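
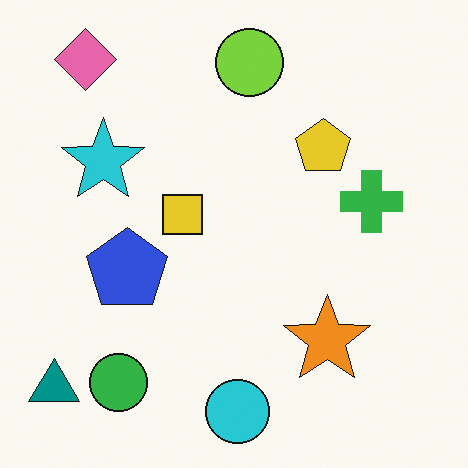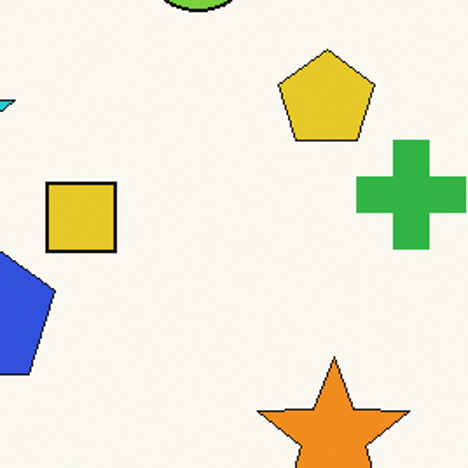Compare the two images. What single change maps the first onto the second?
This is the original image cropped to a noticeably smaller region and rescaled.

The visible shapes are larger and the field of view is narrower; shapes near the original edges may be partly or wholly outside the frame — a crop-and-rescale.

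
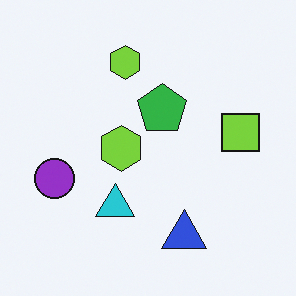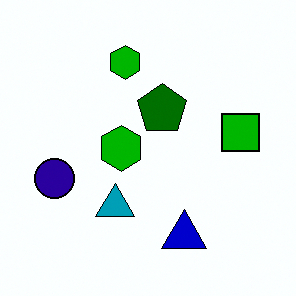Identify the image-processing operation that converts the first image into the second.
The image was given much higher contrast.

Tones are pushed away from mid-grey across the whole image — a global contrast change.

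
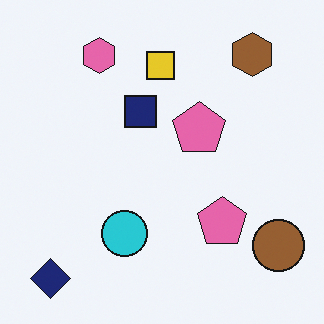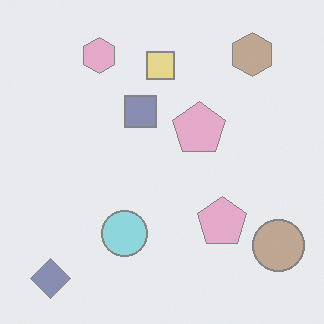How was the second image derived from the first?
Given much lower contrast.

Tones are pushed toward mid-grey across the whole image — a global contrast change.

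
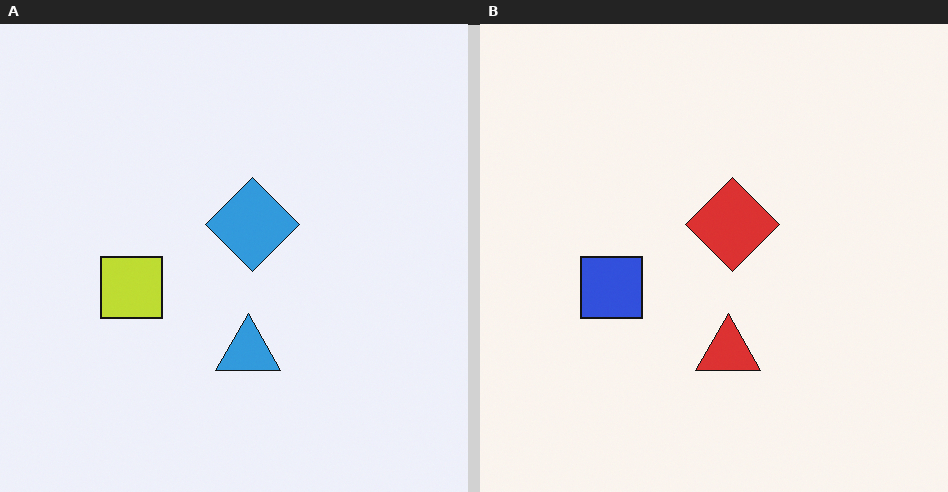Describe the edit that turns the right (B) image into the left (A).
This is the original image hue-shifted through roughly half the color wheel.

Every shape's color has rotated by the same amount around the hue wheel — a uniform hue shift.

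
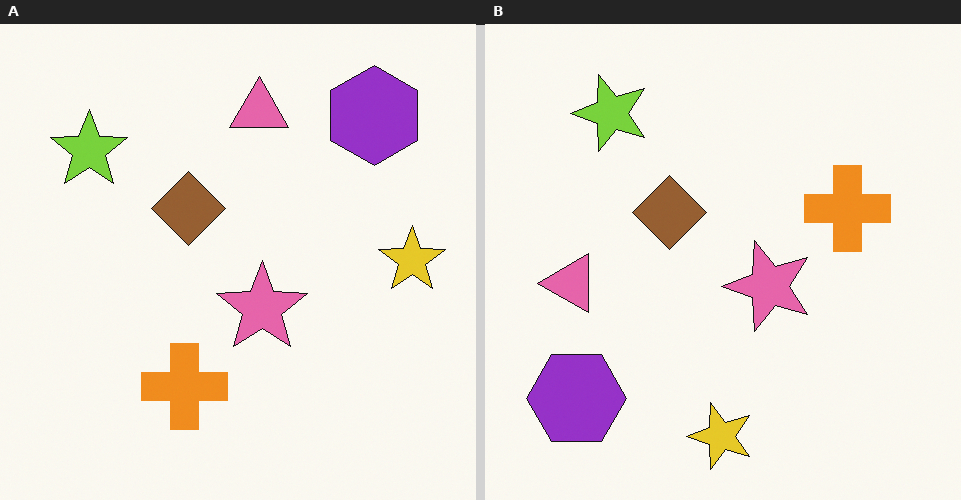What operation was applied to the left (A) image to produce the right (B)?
The right (B) image is the left (A) transposed (reflected across the top-left ↔ bottom-right diagonal).

Shapes have swapped their row and column positions — what was in the top-right is now in the bottom-left — a diagonal reflection.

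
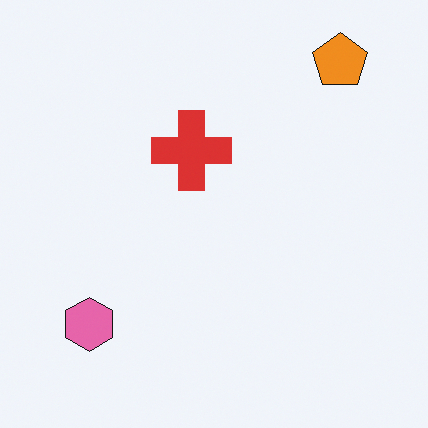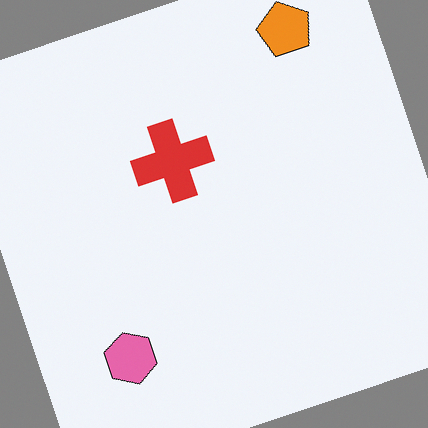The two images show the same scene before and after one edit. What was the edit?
The image was rotated counter-clockwise by a clearly visible amount.

Every shape is tilted by the same angle and the image corners show triangular fill wedges — a whole-image rotation by a non-right angle.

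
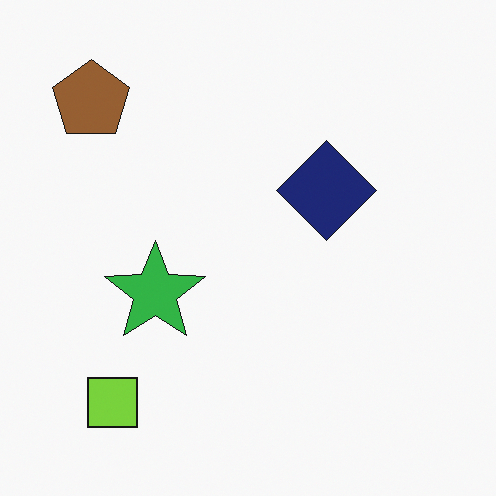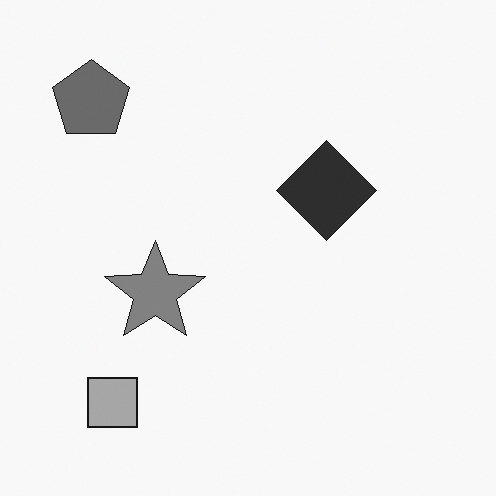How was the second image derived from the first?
The second image is the first converted to grayscale.

All color is removed — every shape is now a shade of grey.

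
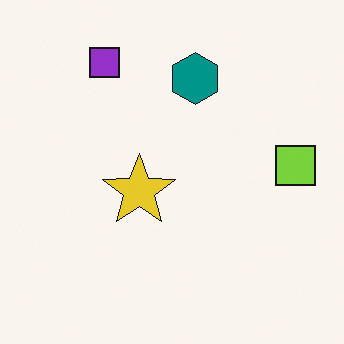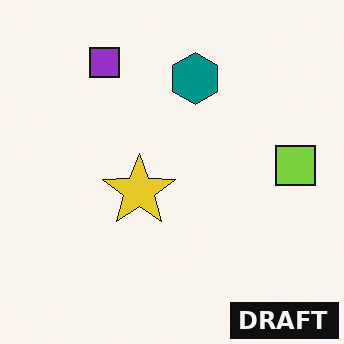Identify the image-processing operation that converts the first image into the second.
The transformation is: watermarked with the text "DRAFT" in the lower-right corner.

A dark label reading "DRAFT" appears in the lower-right corner.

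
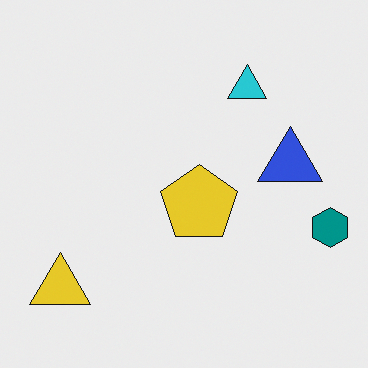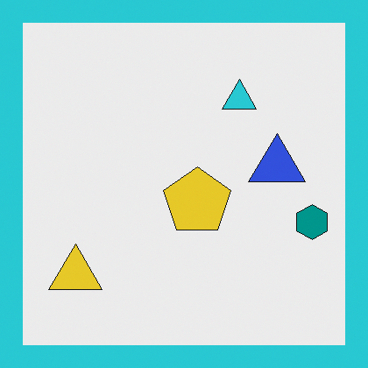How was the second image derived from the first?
This is the original image framed with a cyan border.

A solid cyan frame runs around the edge of the second image, with the content slightly shrunk inside it.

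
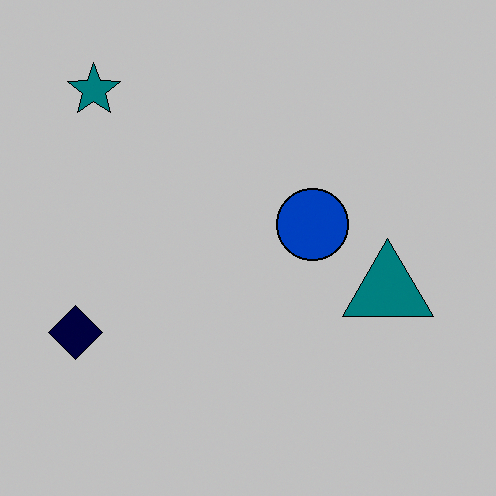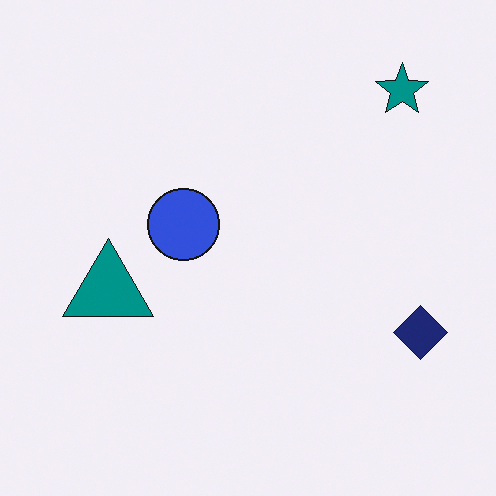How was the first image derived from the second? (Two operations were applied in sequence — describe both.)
The image was heavily posterized to just a handful of flat colors, then flipped horizontally (left ↔ right).

Each flat color has snapped to a coarser quantized level — most visibly, the near-white background has dropped to a flat grey. The navy diamond is in the bottom-right of the second image and the bottom-left of the first — shapes on opposite sides of the vertical midline have swapped in a mirror flip.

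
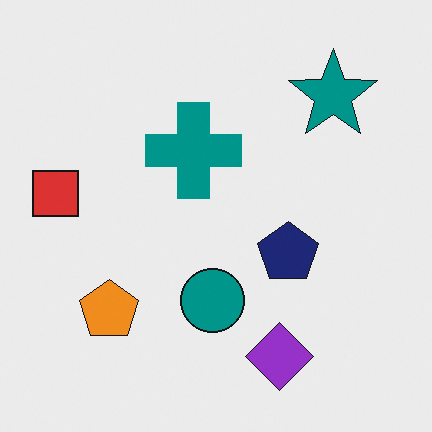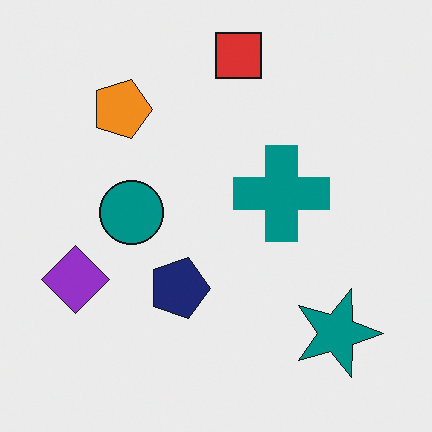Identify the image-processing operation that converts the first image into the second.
This is the original image rotated 90° clockwise.

The teal star sits in the top-right of the first image and the bottom-right of the second — consistent with a whole-image 90° clockwise rotation.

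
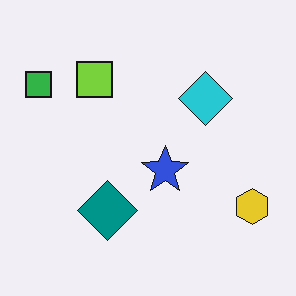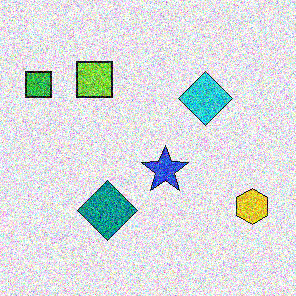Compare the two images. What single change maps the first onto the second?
This is the original image degraded with strong gaussian noise.

Random speckle covers the whole image, including the flat background.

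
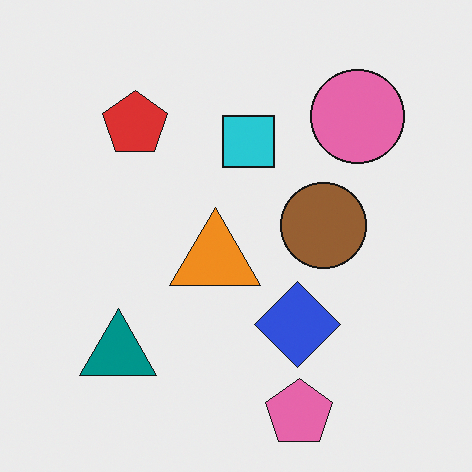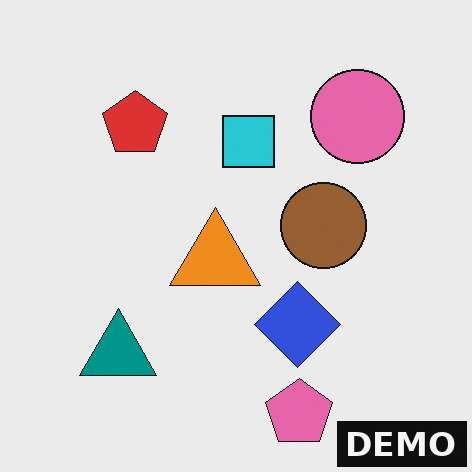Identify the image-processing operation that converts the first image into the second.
This is the original image watermarked with the text "DEMO" in the lower-right corner.

A dark label reading "DEMO" appears in the lower-right corner.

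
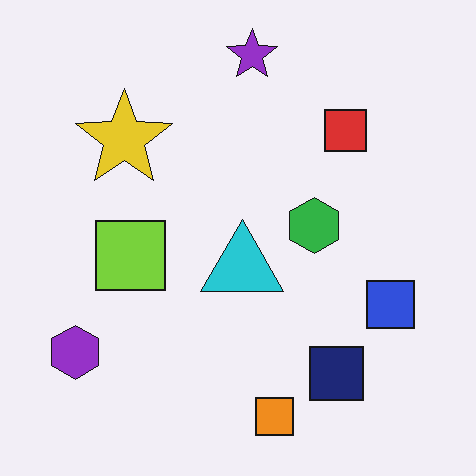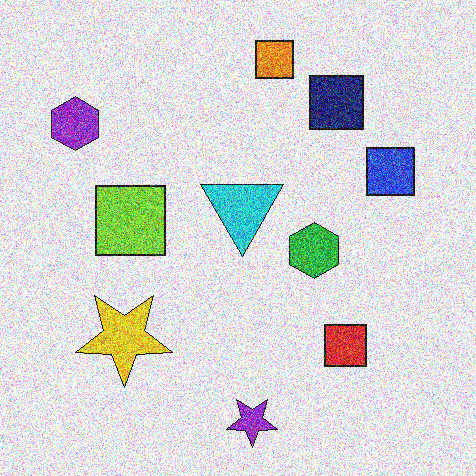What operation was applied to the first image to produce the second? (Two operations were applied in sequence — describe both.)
It was flipped vertically (top ↔ bottom), then degraded with heavy additive noise.

The purple star is in the top of the first image and the bottom of the second — shapes on opposite sides of the horizontal midline have swapped in a mirror flip. Random speckle covers the whole image, including the flat background.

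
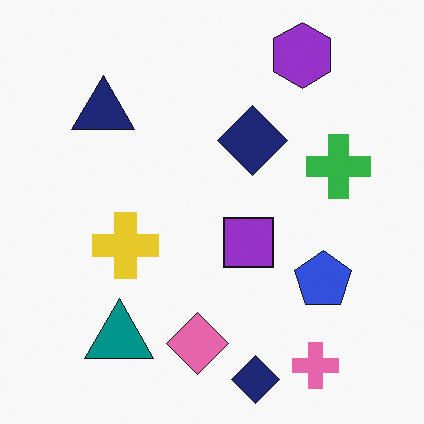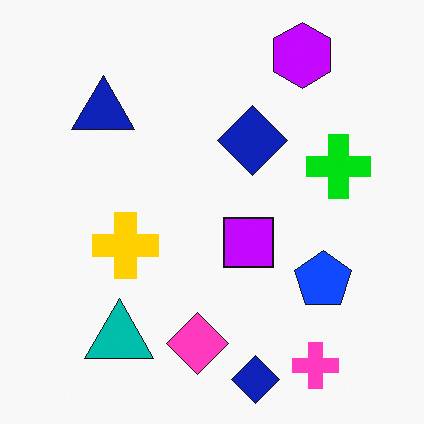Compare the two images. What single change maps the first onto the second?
This is the original image made much more vivid (saturation change).

All colors are more vivid — a global saturation change.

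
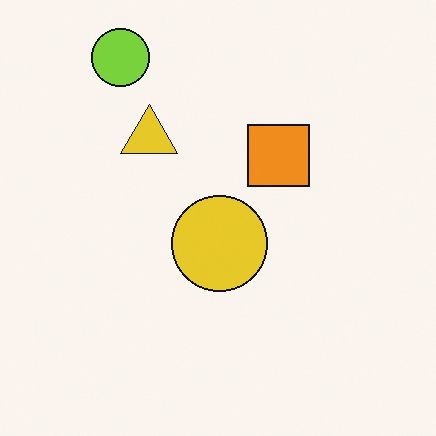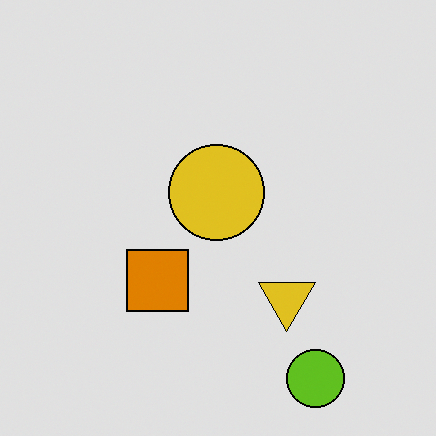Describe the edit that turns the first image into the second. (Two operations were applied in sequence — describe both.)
It was moderately posterized, then rotated 180°.

Each flat color has snapped to a coarser quantized level — most visibly, the near-white background has dropped to a flat grey. The lime circle sits in the top-left of the first image and the bottom-right of the second — consistent with a whole-image 180° rotation.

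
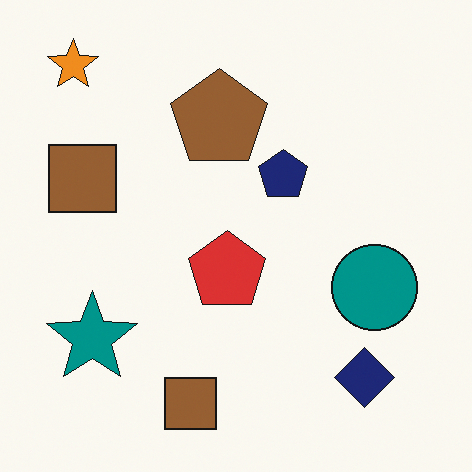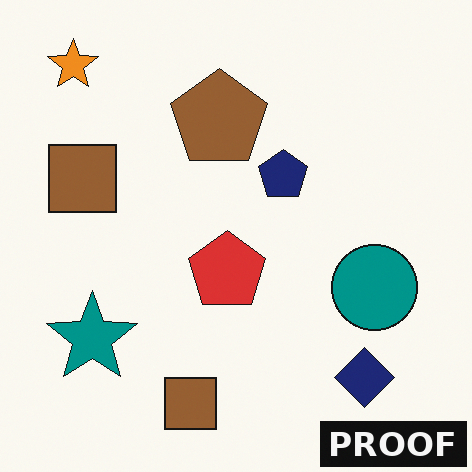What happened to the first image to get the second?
The image was watermarked with the text "PROOF" in the lower-right corner.

A dark label reading "PROOF" appears in the lower-right corner.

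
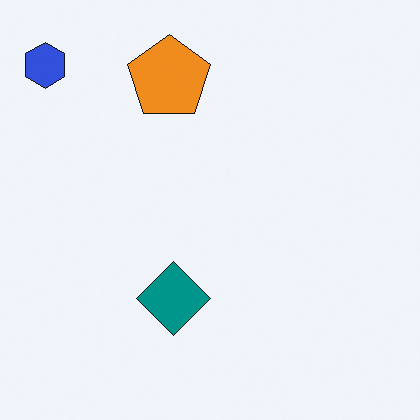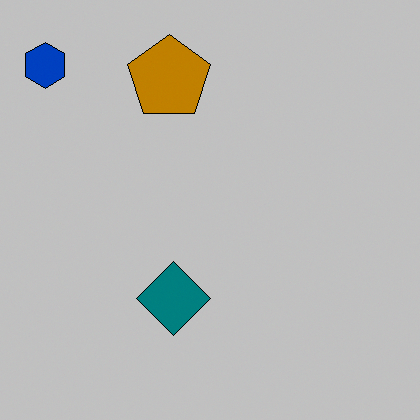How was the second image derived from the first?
It was aggressively posterized.

Each flat color has snapped to a coarser quantized level — most visibly, the near-white background has dropped to a flat grey.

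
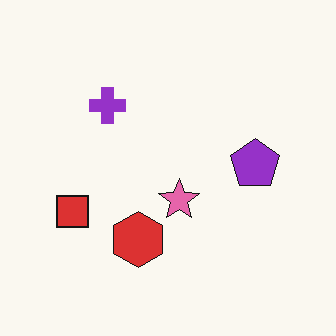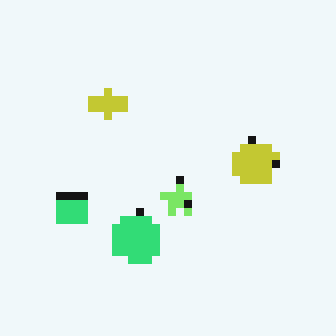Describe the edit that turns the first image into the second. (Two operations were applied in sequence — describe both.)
It was hue-shifted noticeably, then moderately pixelated.

Every shape's color has rotated by the same amount around the hue wheel — a uniform hue shift. Shapes are reduced to large square blocks; fine edges and outlines are lost — a downscale-then-upscale (mosaic) effect.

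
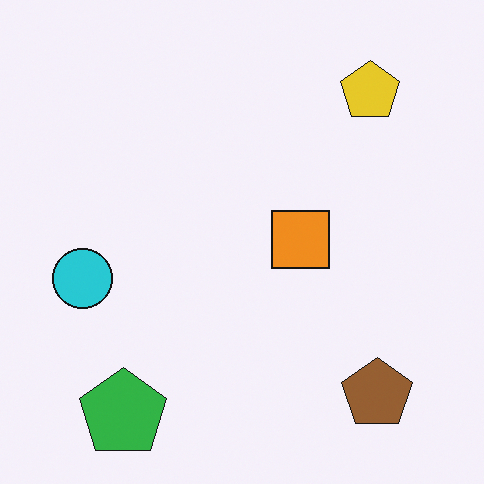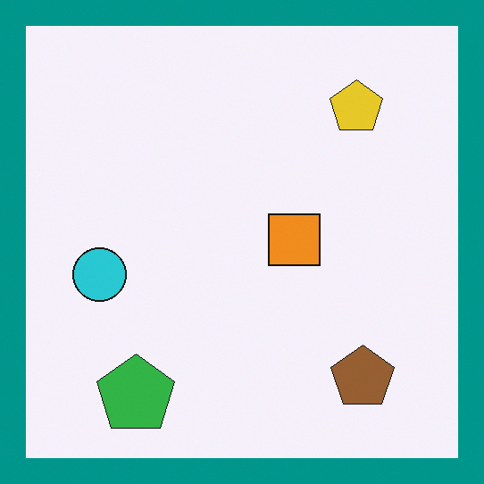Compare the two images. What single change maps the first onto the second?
The image was framed with a teal border.

A solid teal frame runs around the edge of the second image, with the content slightly shrunk inside it.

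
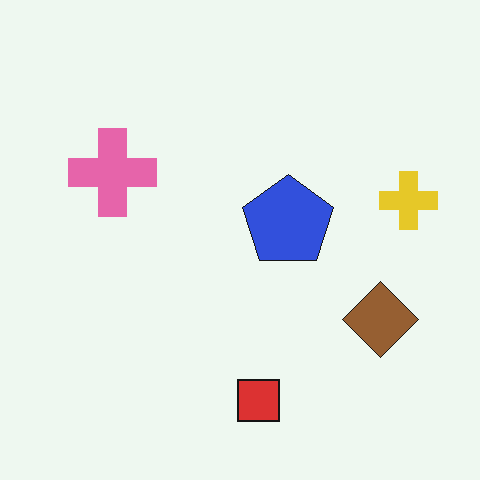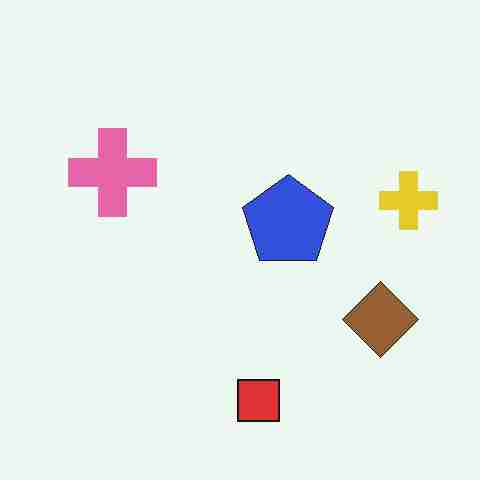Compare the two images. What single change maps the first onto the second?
This is the original image degraded with heavy JPEG compression.

Blocky 8×8 compression artifacts appear around shape edges and the flat background shows ringing — characteristic JPEG degradation.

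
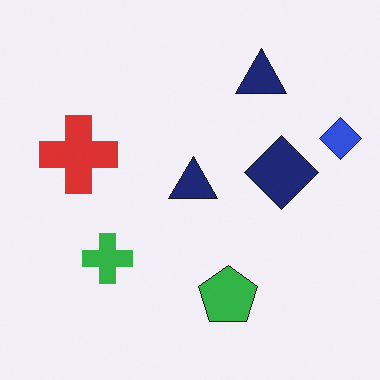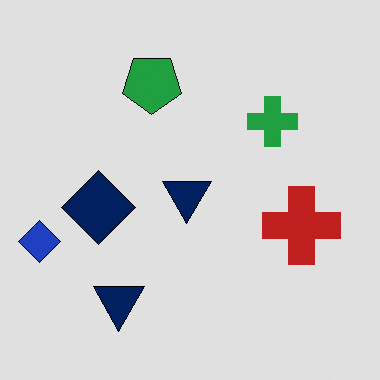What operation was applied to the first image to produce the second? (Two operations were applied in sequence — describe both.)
The image was rotated 180°, then posterized to a reduced palette.

The blue diamond sits in the right of the first image and the left of the second — consistent with a whole-image 180° rotation. Each flat color has snapped to a coarser quantized level — most visibly, the near-white background has dropped to a flat grey.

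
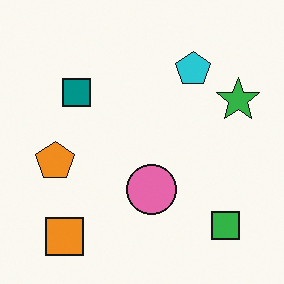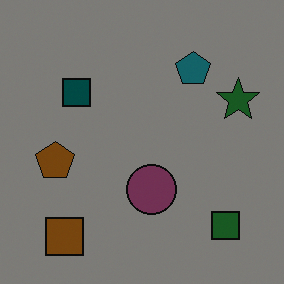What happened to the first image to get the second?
The image was noticeably darkened.

Every pixel — background and shapes alike — is uniformly darkened.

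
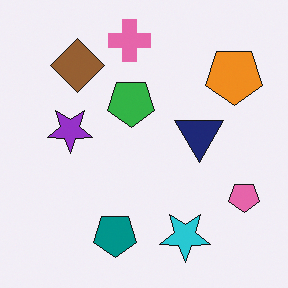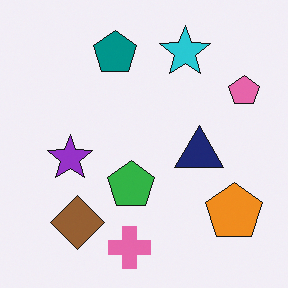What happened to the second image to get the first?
This is the original image flipped vertically (top ↔ bottom).

The pink cross is in the bottom of the second image and the top of the first — shapes on opposite sides of the horizontal midline have swapped in a mirror flip.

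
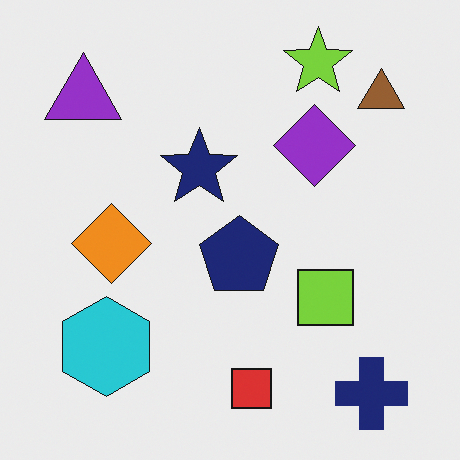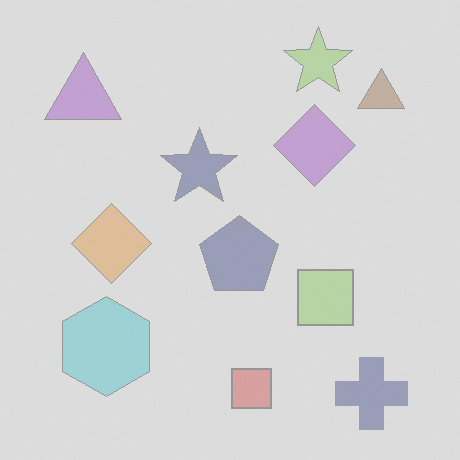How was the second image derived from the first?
It was given much lower contrast.

Tones are pushed toward mid-grey across the whole image — a global contrast change.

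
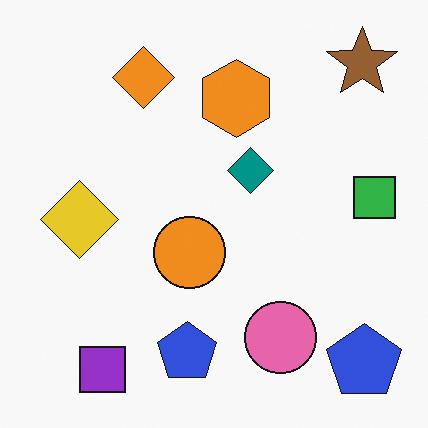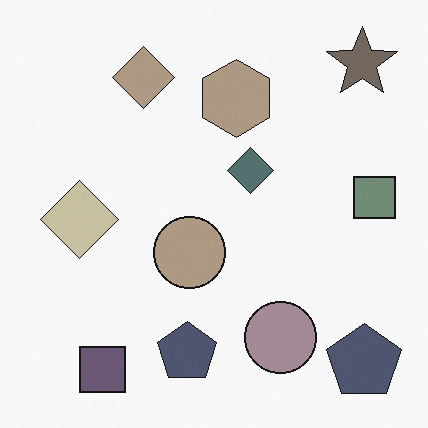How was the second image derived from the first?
It was heavily desaturated.

All colors are more muted and greyish — a global saturation change.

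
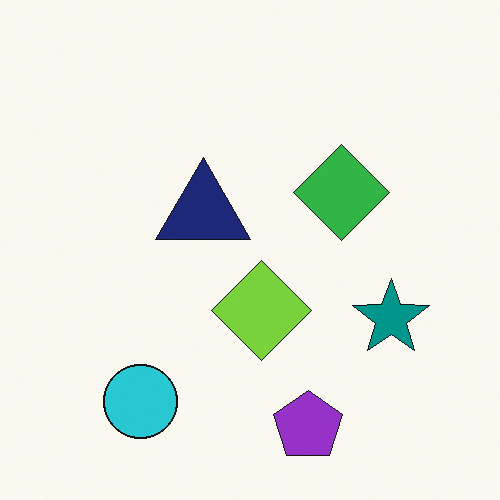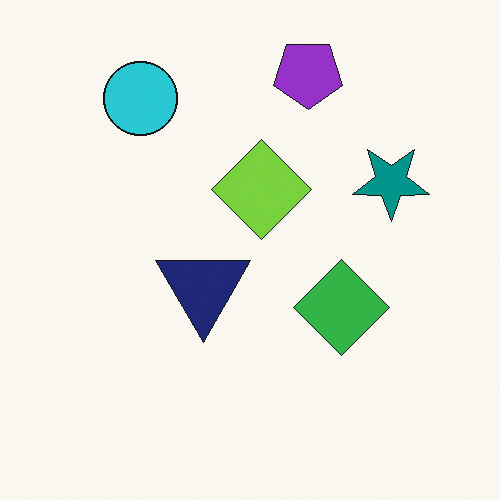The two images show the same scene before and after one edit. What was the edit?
It was flipped vertically (top ↔ bottom).

The purple pentagon is in the bottom of the first image and the top of the second — shapes on opposite sides of the horizontal midline have swapped in a mirror flip.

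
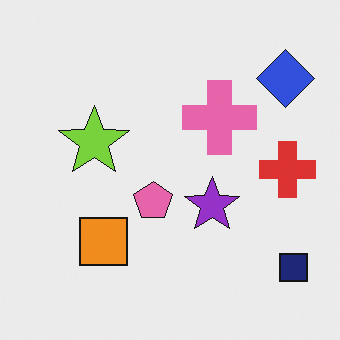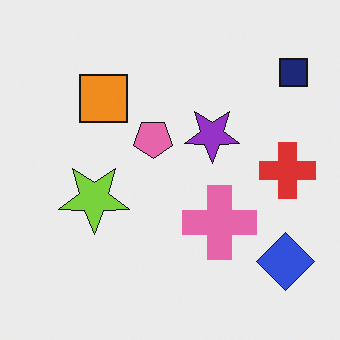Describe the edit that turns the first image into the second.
The second image is the first flipped vertically (top ↔ bottom).

The navy square is in the bottom-right of the first image and the top-right of the second — shapes on opposite sides of the horizontal midline have swapped in a mirror flip.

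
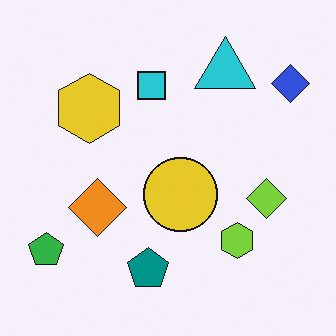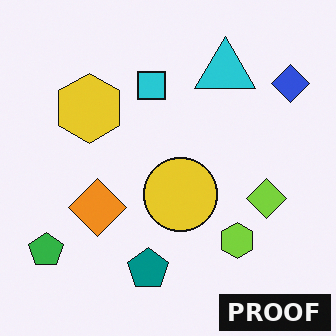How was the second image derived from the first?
This is the original image watermarked with the text "PROOF" in the lower-right corner.

A dark label reading "PROOF" appears in the lower-right corner.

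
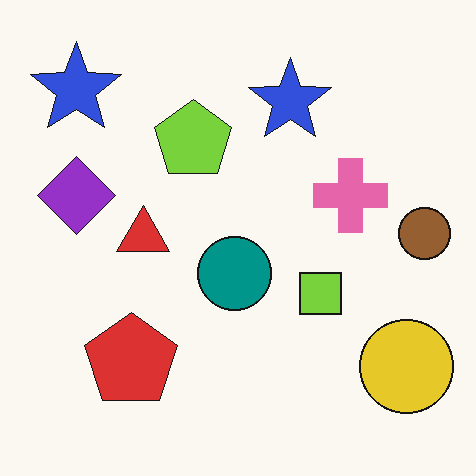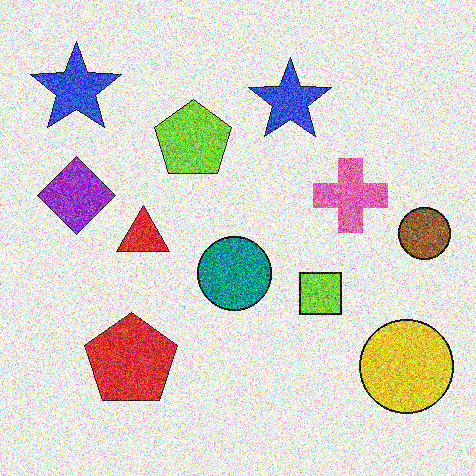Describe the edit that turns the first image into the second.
This is the original image degraded with a thick layer of grain.

Random speckle covers the whole image, including the flat background.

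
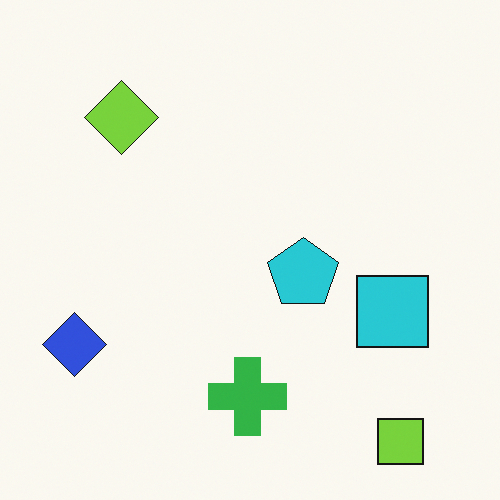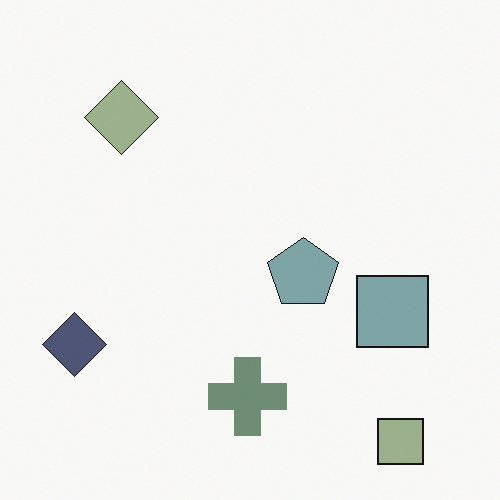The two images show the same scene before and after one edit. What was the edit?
The transformation is: made much more muted (saturation change).

All colors are more muted and greyish — a global saturation change.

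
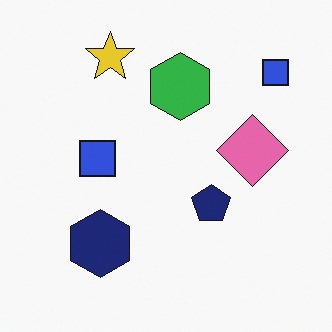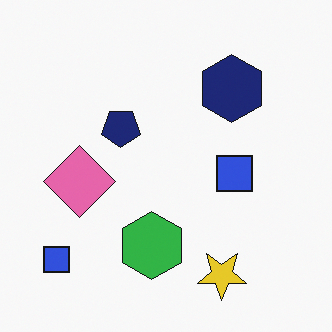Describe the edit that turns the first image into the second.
Rotated 180°.

The yellow star sits in the top-left of the first image and the bottom of the second — consistent with a whole-image 180° rotation.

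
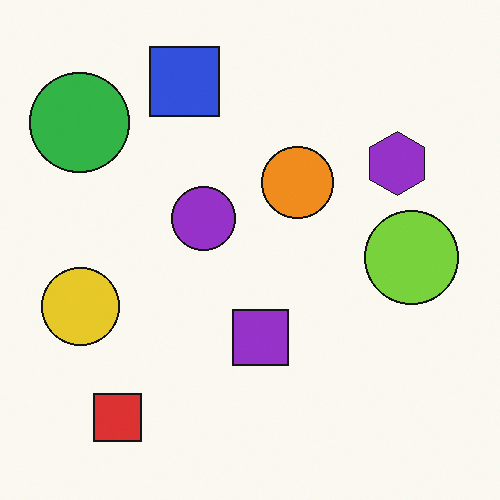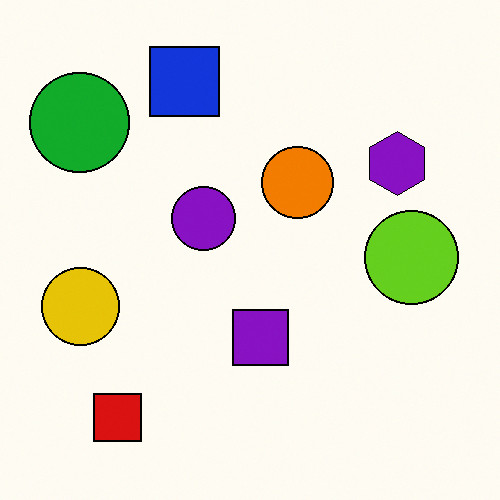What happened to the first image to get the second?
It was given slightly increased contrast.

Tones are pushed away from mid-grey across the whole image — a global contrast change.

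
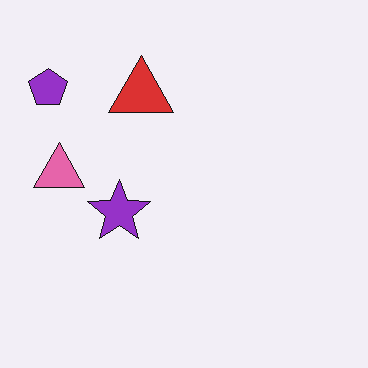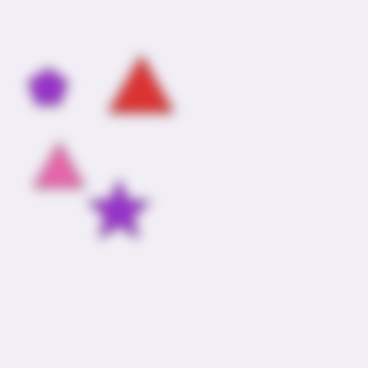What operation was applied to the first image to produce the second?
The image was strongly gaussian-blurred.

Shape edges and outlines are uniformly softened across the whole image.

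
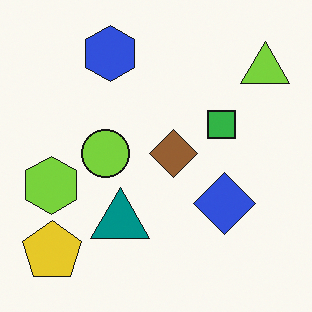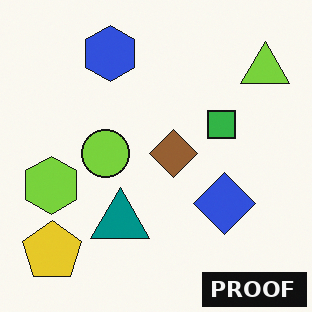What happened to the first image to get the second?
Watermarked with the text "PROOF" in the lower-right corner.

A dark label reading "PROOF" appears in the lower-right corner.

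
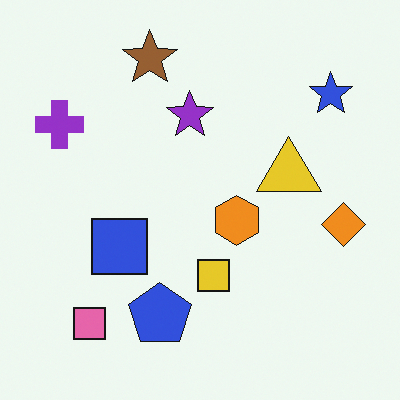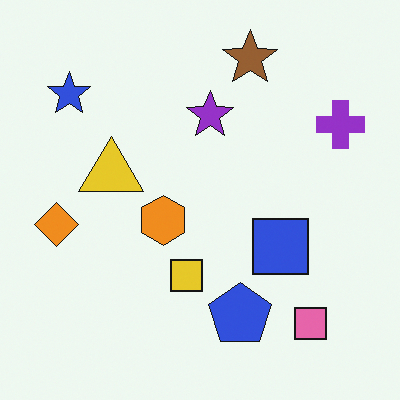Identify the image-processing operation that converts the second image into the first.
The transformation is: flipped horizontally (left ↔ right).

The orange diamond is in the left of the second image and the right of the first — shapes on opposite sides of the vertical midline have swapped in a mirror flip.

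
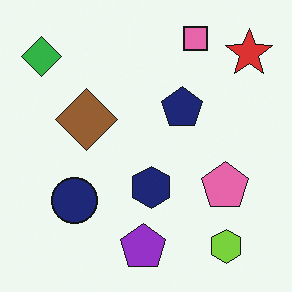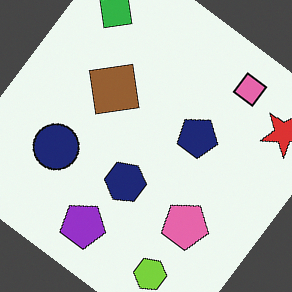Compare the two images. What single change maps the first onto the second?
It was rotated clockwise by a large amount — several tens of degrees.

Every shape is tilted by the same angle and the image corners show triangular fill wedges — a whole-image rotation by a non-right angle.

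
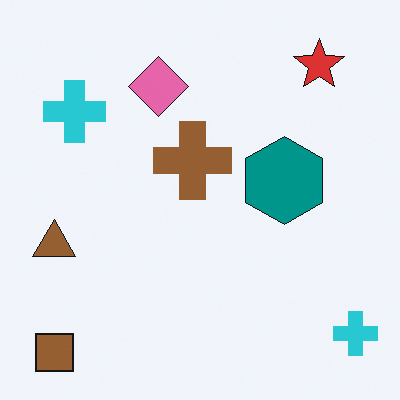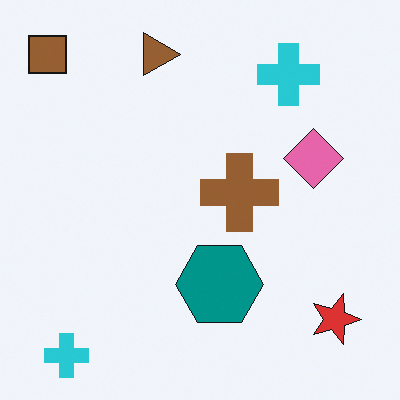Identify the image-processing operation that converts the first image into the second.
It was rotated 90° clockwise.

The brown square sits in the bottom-left of the first image and the top-left of the second — consistent with a whole-image 90° clockwise rotation.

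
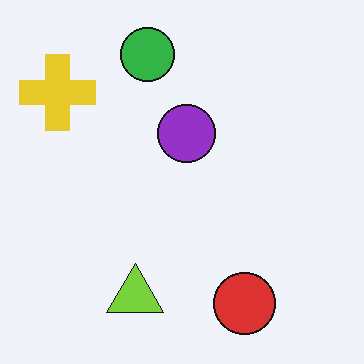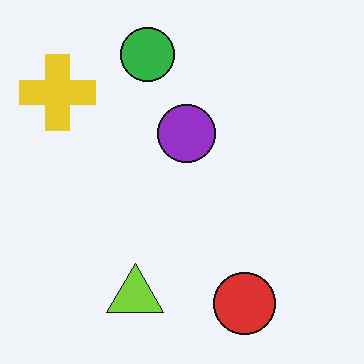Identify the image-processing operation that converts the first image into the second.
The transformation is: JPEG-compressed with visible artifacts.

Blocky 8×8 compression artifacts appear around shape edges and the flat background shows ringing — characteristic JPEG degradation.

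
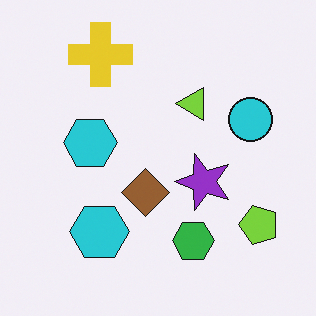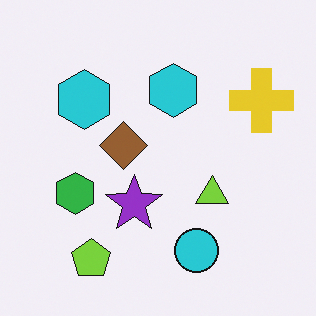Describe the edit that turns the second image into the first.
Rotated 90° counter-clockwise.

The lime pentagon sits in the bottom-left of the second image and the bottom-right of the first — consistent with a whole-image 90° counter-clockwise rotation.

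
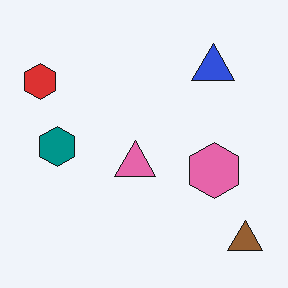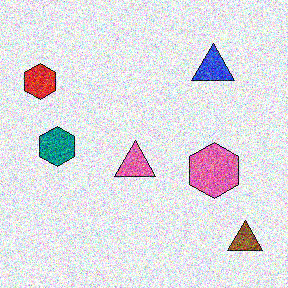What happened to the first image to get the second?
The image was degraded with heavy additive noise.

Random speckle covers the whole image, including the flat background.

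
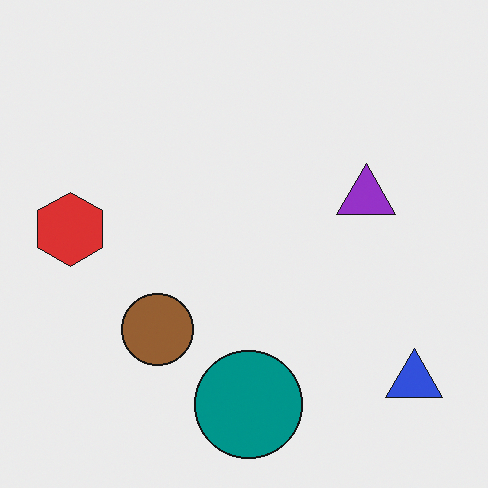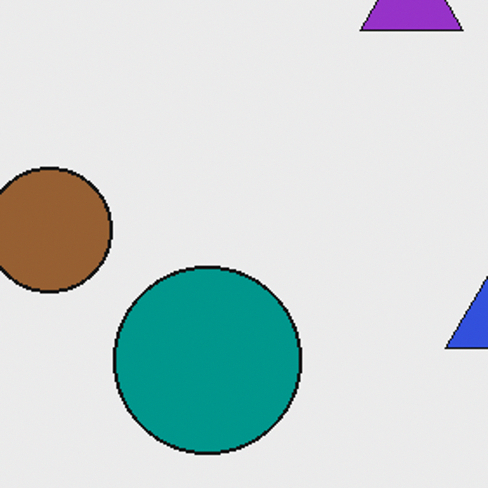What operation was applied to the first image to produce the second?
Cropped to a noticeably smaller region and rescaled.

The visible shapes are larger and the field of view is narrower; shapes near the original edges may be partly or wholly outside the frame — a crop-and-rescale.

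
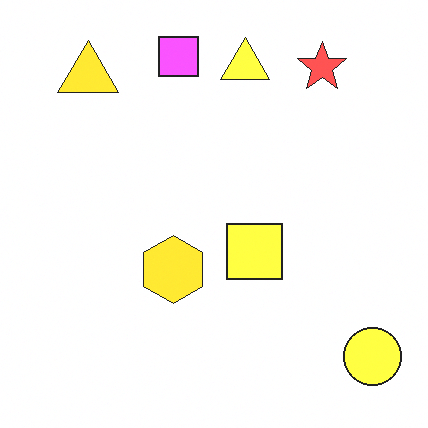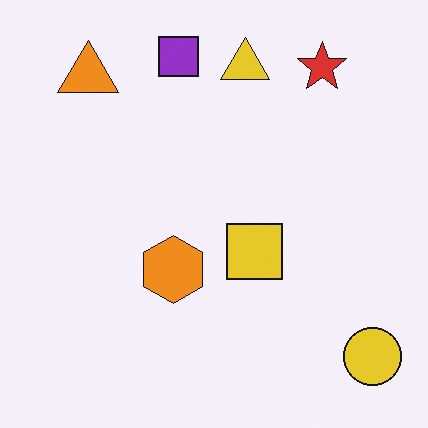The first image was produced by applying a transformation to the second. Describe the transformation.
The first image is the second noticeably brightened.

Every pixel — background and shapes alike — is uniformly brightened.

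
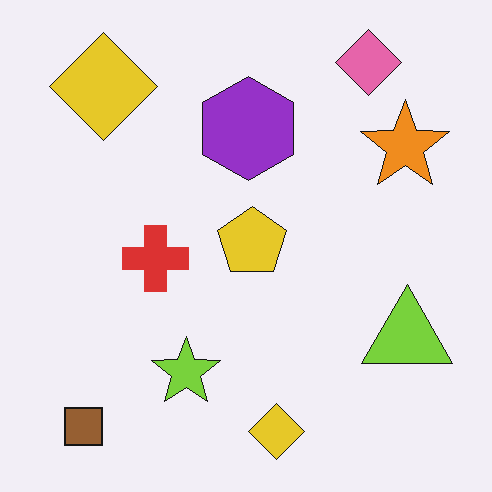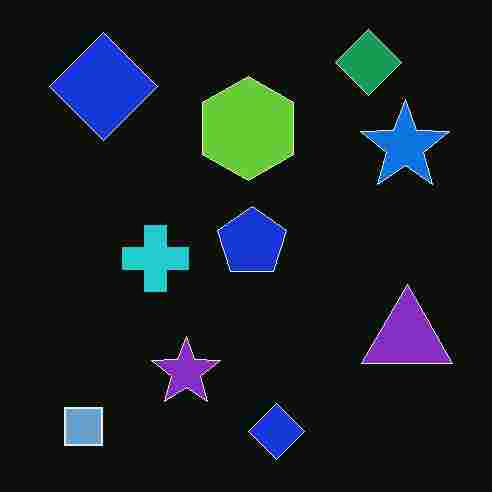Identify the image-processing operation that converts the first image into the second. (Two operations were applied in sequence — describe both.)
Degraded with heavy JPEG compression, then color-inverted (negative).

Blocky 8×8 compression artifacts appear around shape edges and the flat background shows ringing — characteristic JPEG degradation. The light background has become dark and every shape's color is its complement — a photographic negative.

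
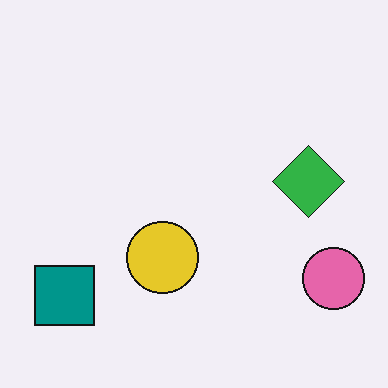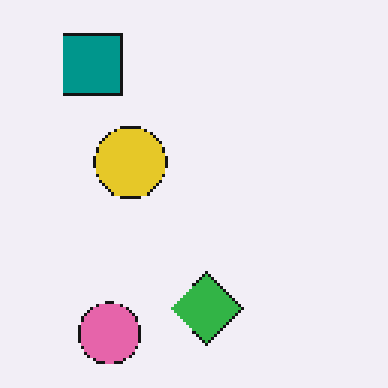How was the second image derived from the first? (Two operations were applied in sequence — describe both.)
It was mildly pixelated, then rotated 90° clockwise.

Shapes are reduced to large square blocks; fine edges and outlines are lost — a downscale-then-upscale (mosaic) effect. The teal square sits in the bottom-left of the first image and the top-left of the second — consistent with a whole-image 90° clockwise rotation.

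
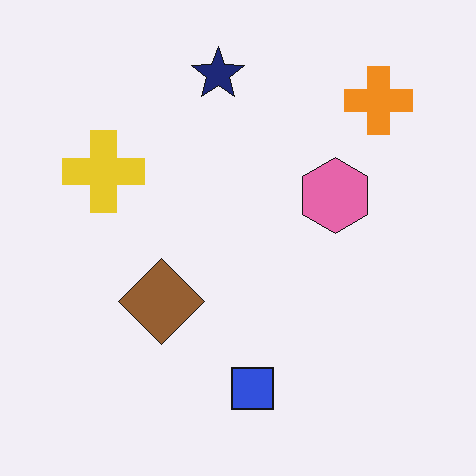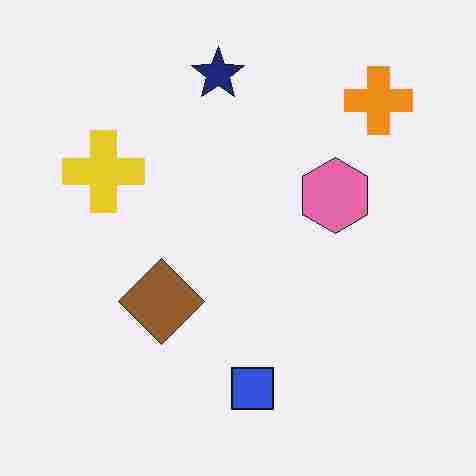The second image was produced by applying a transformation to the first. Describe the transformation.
Heavily JPEG-compressed with obvious blocking artifacts.

Blocky 8×8 compression artifacts appear around shape edges and the flat background shows ringing — characteristic JPEG degradation.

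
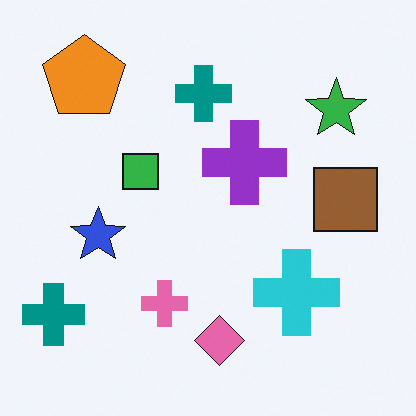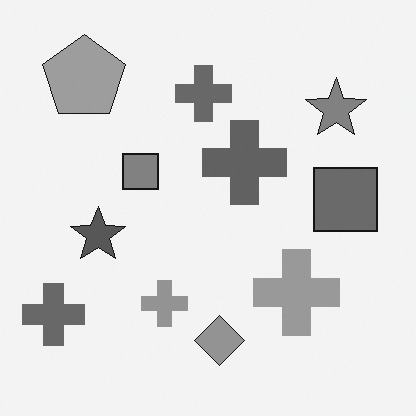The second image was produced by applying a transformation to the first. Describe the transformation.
The transformation is: converted to grayscale.

All color is removed — every shape is now a shade of grey.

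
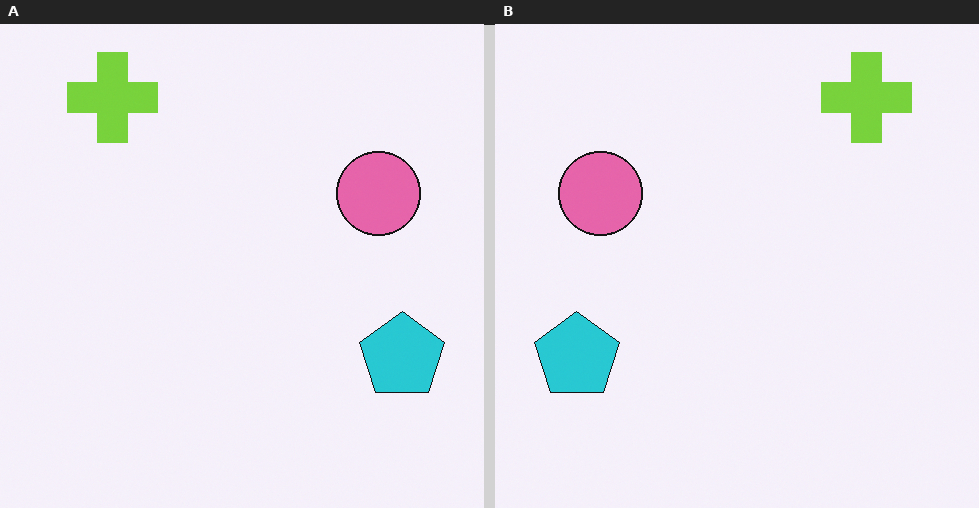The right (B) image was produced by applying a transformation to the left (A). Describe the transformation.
The right (B) image is the left (A) flipped horizontally (left ↔ right).

The cyan pentagon is in the bottom-right of the left (A) image and the bottom-left of the right (B) — shapes on opposite sides of the vertical midline have swapped in a mirror flip.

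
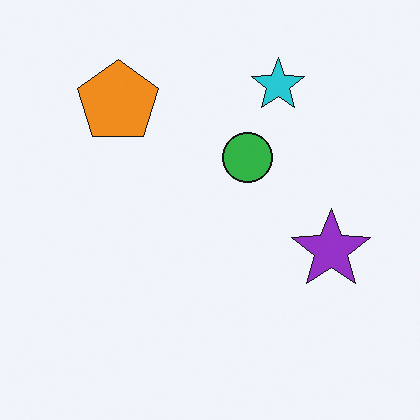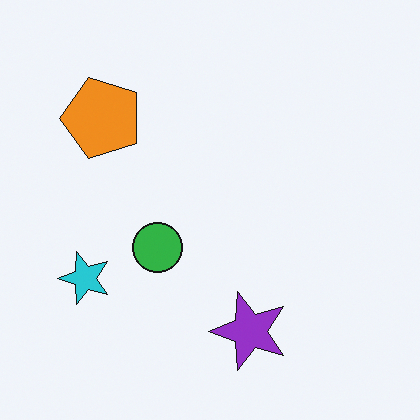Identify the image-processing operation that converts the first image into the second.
The transformation is: transposed (reflected across the top-left ↔ bottom-right diagonal).

Shapes have swapped their row and column positions — what was in the top-right is now in the bottom-left — a diagonal reflection.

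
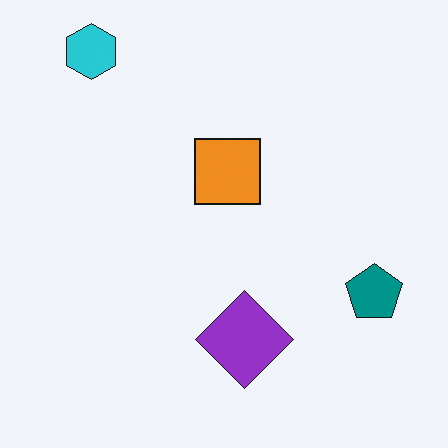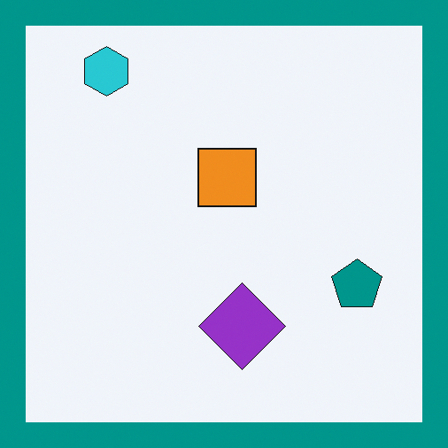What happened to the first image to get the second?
The second image is the first framed with a teal border.

A solid teal frame runs around the edge of the second image, with the content slightly shrunk inside it.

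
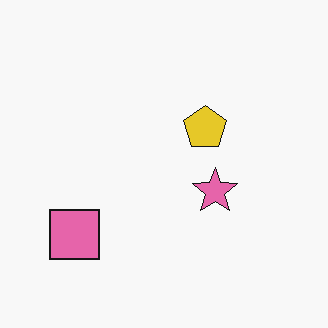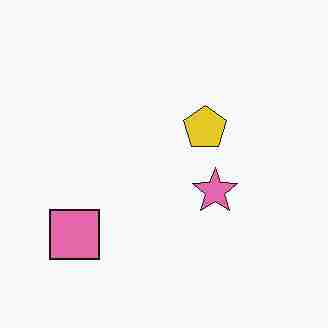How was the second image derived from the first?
Heavily JPEG-compressed with obvious blocking artifacts.

Blocky 8×8 compression artifacts appear around shape edges and the flat background shows ringing — characteristic JPEG degradation.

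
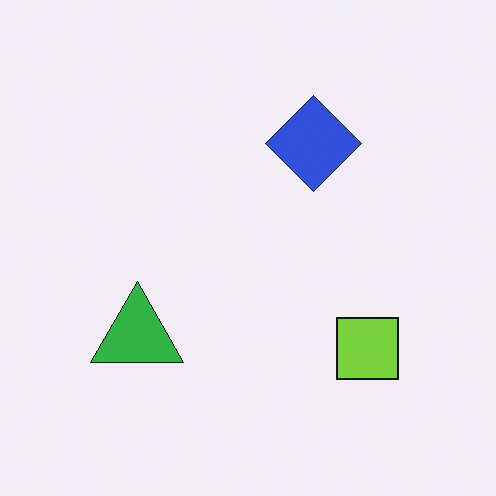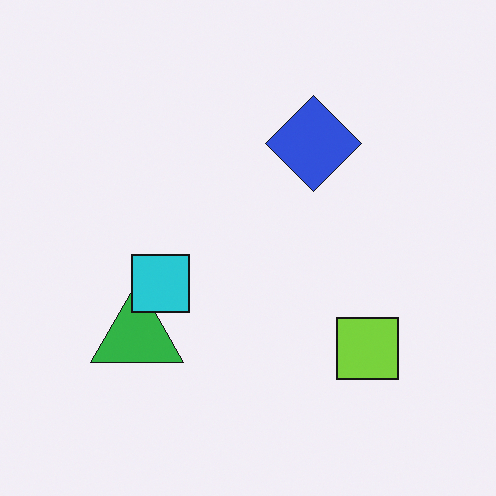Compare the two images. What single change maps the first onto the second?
The second image is the first overlaid with an additional cyan square.

A cyan square appears in the second image that is absent from the first.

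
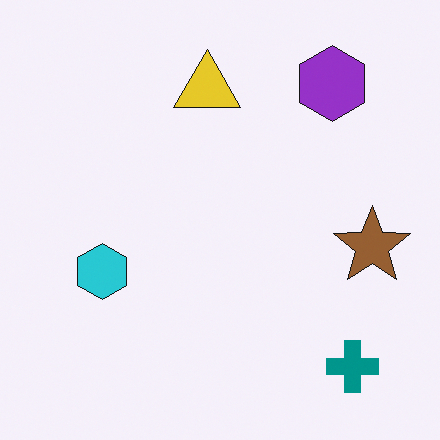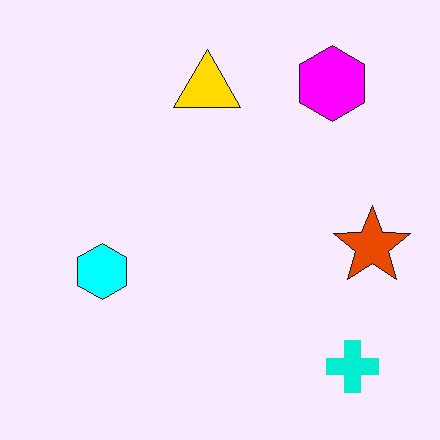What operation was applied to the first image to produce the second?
This is the original image made much more vivid (saturation change).

All colors are more vivid — a global saturation change.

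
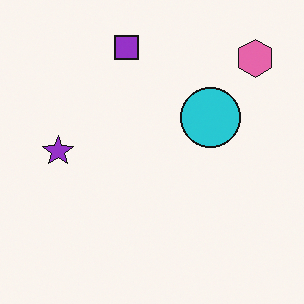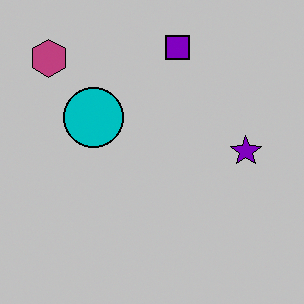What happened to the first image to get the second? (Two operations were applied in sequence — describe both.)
This is the original image flipped horizontally (left ↔ right), then heavily posterized to just a handful of flat colors.

The pink hexagon is in the top-right of the first image and the top-left of the second — shapes on opposite sides of the vertical midline have swapped in a mirror flip. Each flat color has snapped to a coarser quantized level — most visibly, the near-white background has dropped to a flat grey.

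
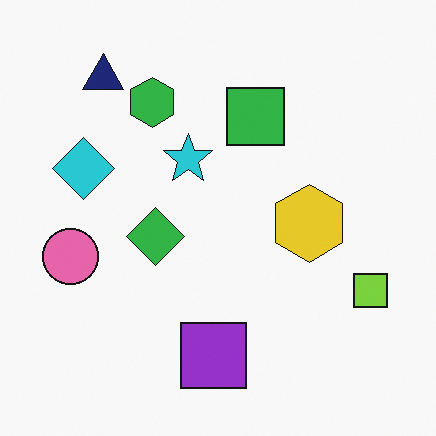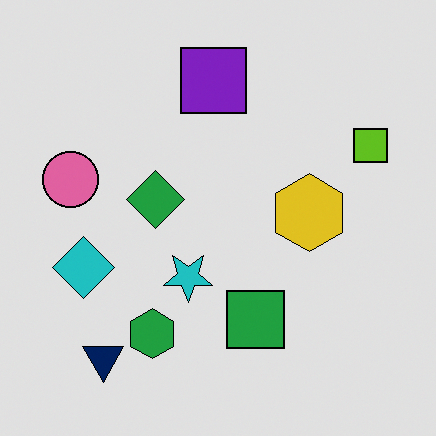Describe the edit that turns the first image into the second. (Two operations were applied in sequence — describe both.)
It was moderately posterized, then flipped vertically (top ↔ bottom).

Each flat color has snapped to a coarser quantized level — most visibly, the near-white background has dropped to a flat grey. The navy triangle is in the top-left of the first image and the bottom-left of the second — shapes on opposite sides of the horizontal midline have swapped in a mirror flip.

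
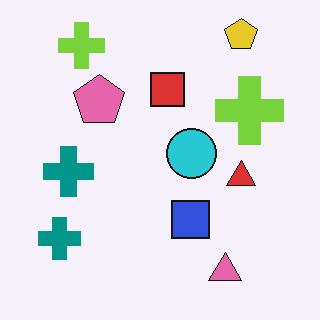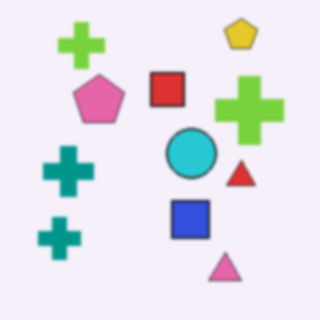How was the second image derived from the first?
The second image is the first given a subtle gaussian blur.

Shape edges and outlines are uniformly softened across the whole image.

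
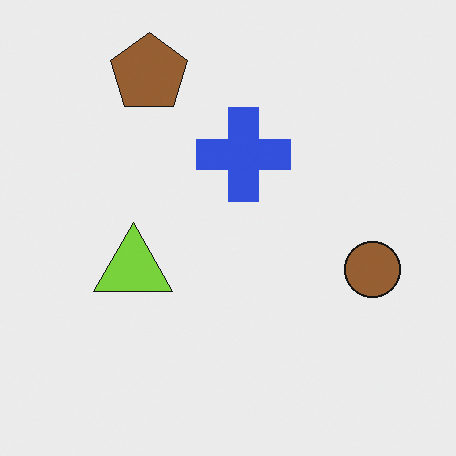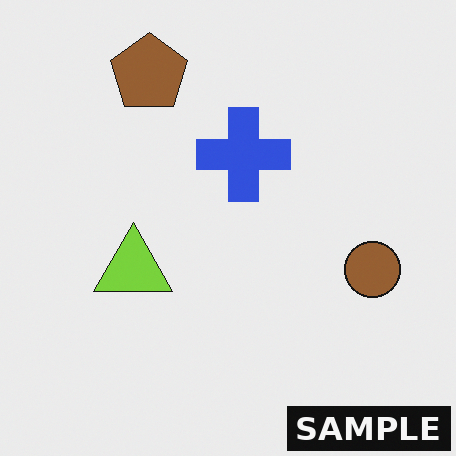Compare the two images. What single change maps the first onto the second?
The image was watermarked with the text "SAMPLE" in the lower-right corner.

A dark label reading "SAMPLE" appears in the lower-right corner.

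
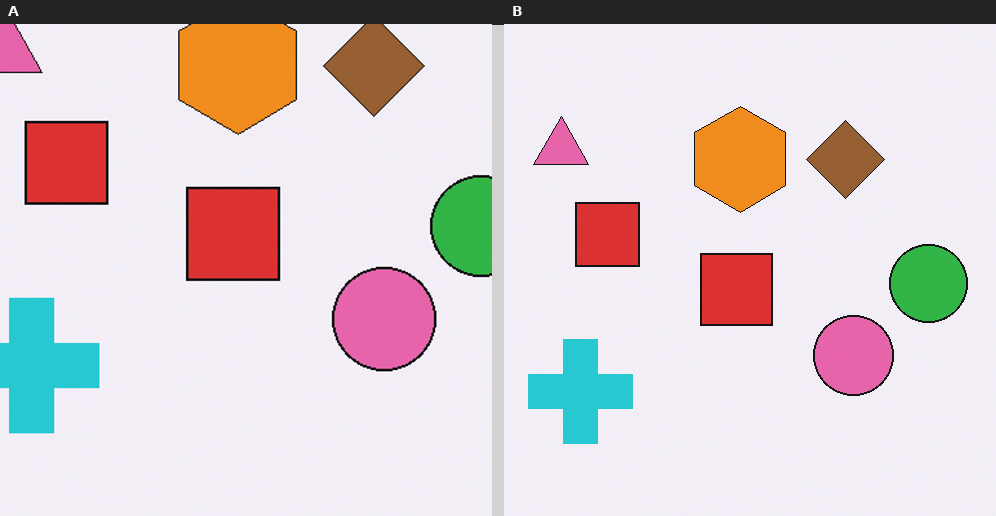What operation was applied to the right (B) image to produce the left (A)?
The transformation is: cropped slightly and scaled back up.

The visible shapes are larger and the field of view is narrower; shapes near the original edges may be partly or wholly outside the frame — a crop-and-rescale.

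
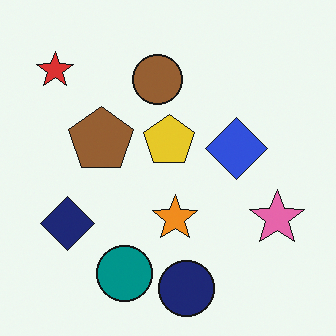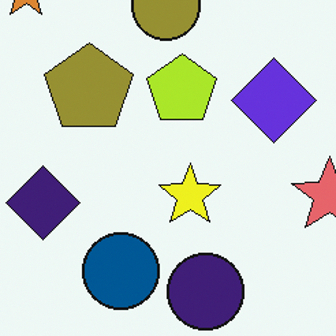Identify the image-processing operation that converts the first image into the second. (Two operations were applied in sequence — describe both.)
The second image is the first cropped slightly and scaled back up, then hue-shifted slightly.

The visible shapes are larger and the field of view is narrower; shapes near the original edges may be partly or wholly outside the frame — a crop-and-rescale. Every shape's color has rotated by the same amount around the hue wheel — a uniform hue shift.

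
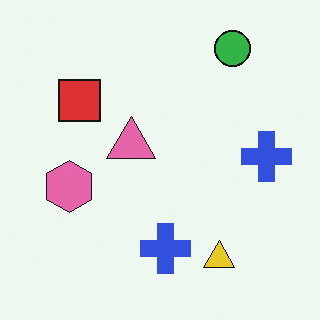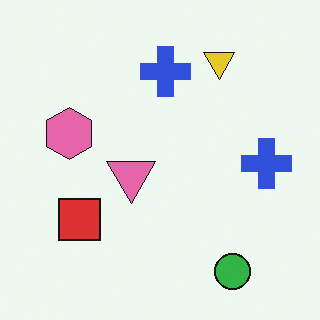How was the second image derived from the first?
The image was flipped vertically (top ↔ bottom).

The green circle is in the top-right of the first image and the bottom-right of the second — shapes on opposite sides of the horizontal midline have swapped in a mirror flip.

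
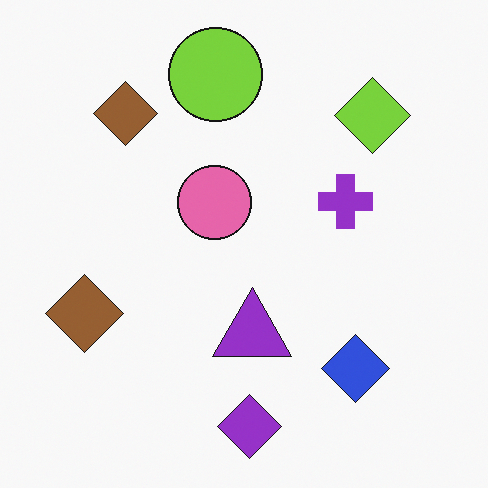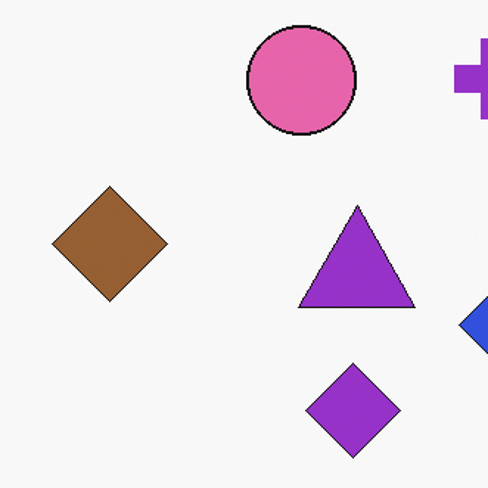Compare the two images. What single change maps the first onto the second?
The image was cropped slightly and scaled back up.

The visible shapes are larger and the field of view is narrower; shapes near the original edges may be partly or wholly outside the frame — a crop-and-rescale.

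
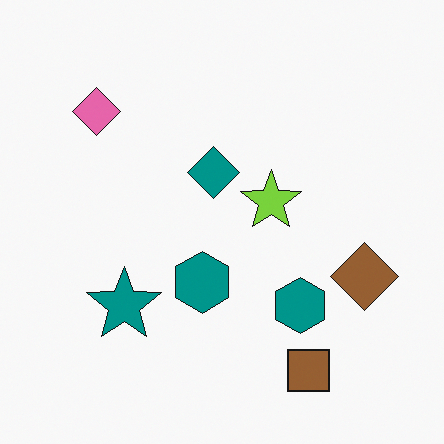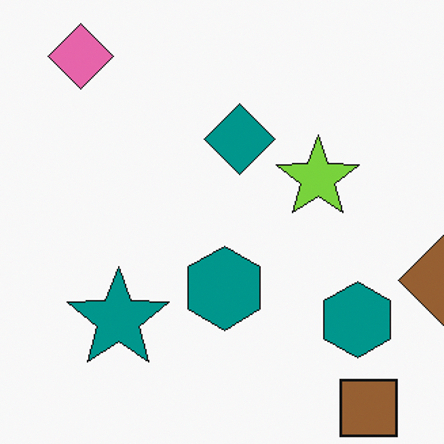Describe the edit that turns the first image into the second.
The image was cropped to a modestly smaller region and rescaled.

The visible shapes are larger and the field of view is narrower; shapes near the original edges may be partly or wholly outside the frame — a crop-and-rescale.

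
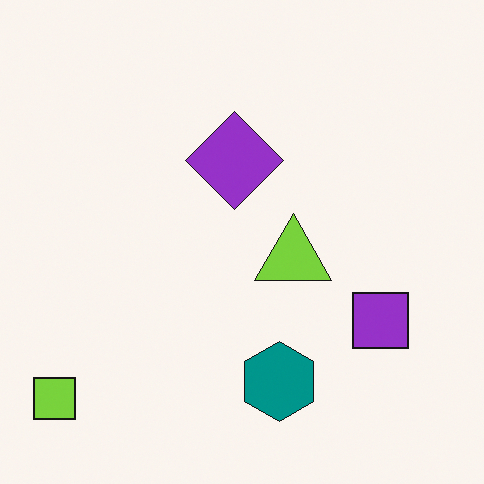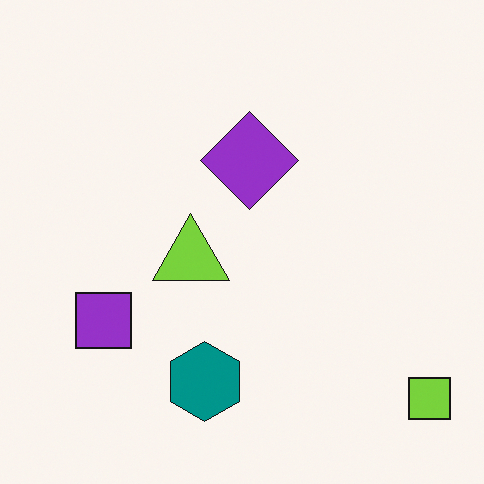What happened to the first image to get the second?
This is the original image flipped horizontally (left ↔ right).

The lime square is in the bottom-left of the first image and the bottom-right of the second — shapes on opposite sides of the vertical midline have swapped in a mirror flip.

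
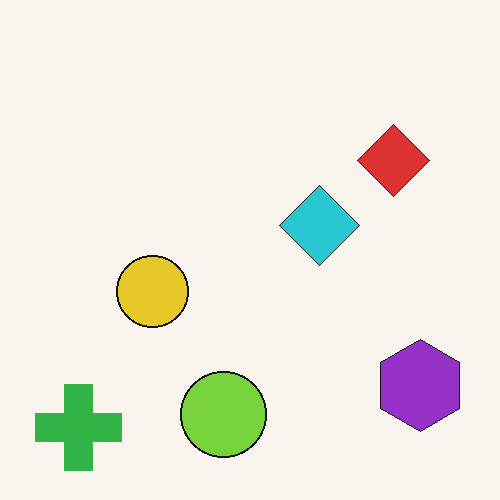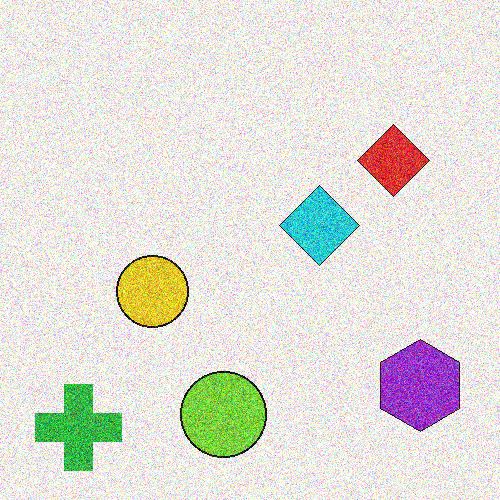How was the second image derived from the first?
The image was degraded with a thick layer of grain.

Random speckle covers the whole image, including the flat background.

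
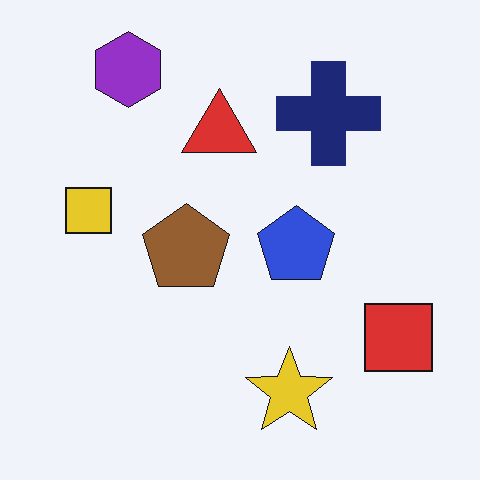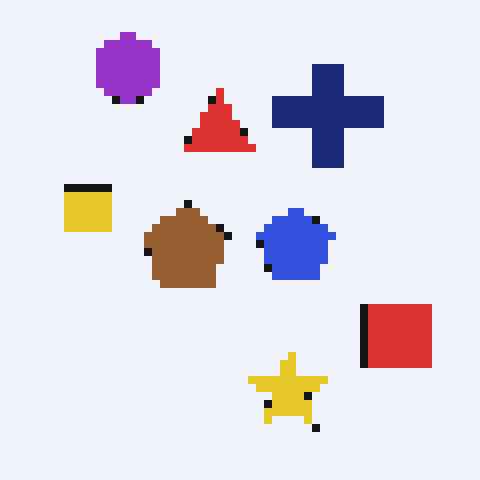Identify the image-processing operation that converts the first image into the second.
Pixelated into visible square blocks.

Shapes are reduced to large square blocks; fine edges and outlines are lost — a downscale-then-upscale (mosaic) effect.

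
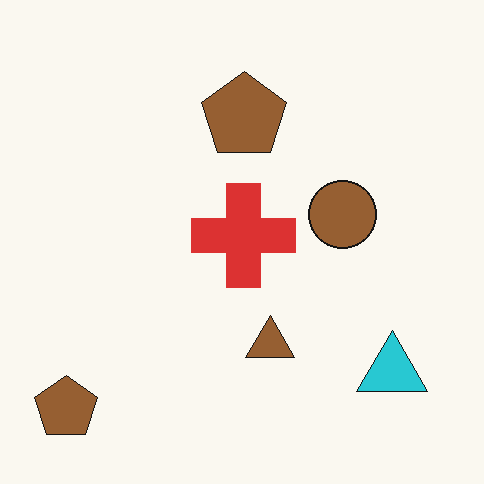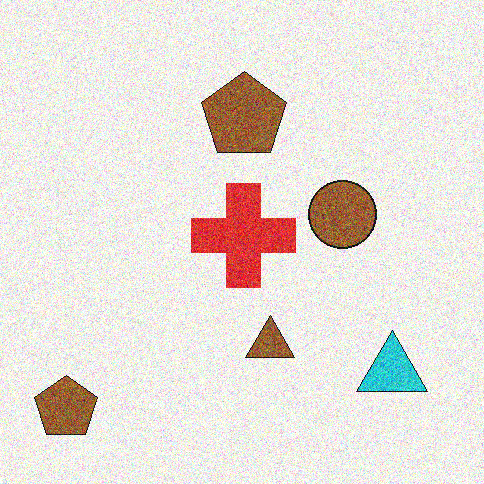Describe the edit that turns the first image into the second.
The second image is the first degraded with a thick layer of grain.

Random speckle covers the whole image, including the flat background.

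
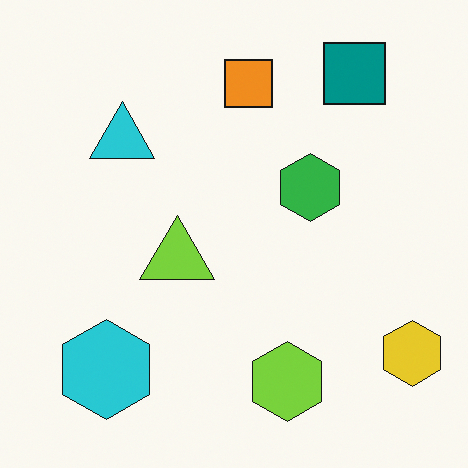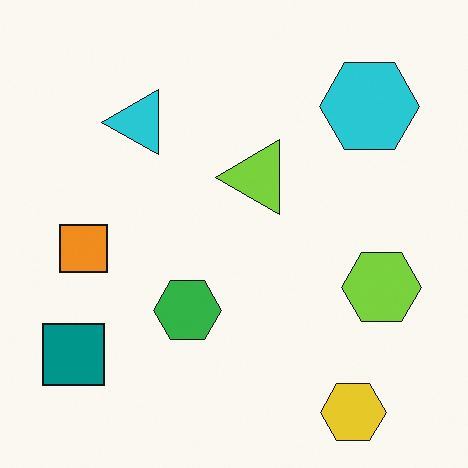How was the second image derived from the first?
Transposed (reflected across the top-left ↔ bottom-right diagonal).

Shapes have swapped their row and column positions — what was in the top-right is now in the bottom-left — a diagonal reflection.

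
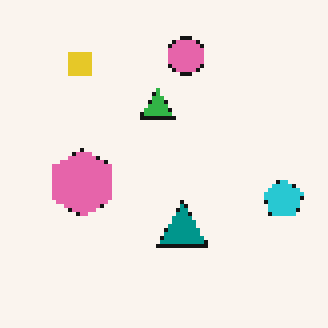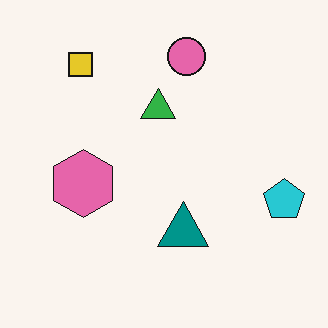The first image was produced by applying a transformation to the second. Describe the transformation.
This is the original image lightly pixelated (a mild mosaic effect).

Shapes are reduced to large square blocks; fine edges and outlines are lost — a downscale-then-upscale (mosaic) effect.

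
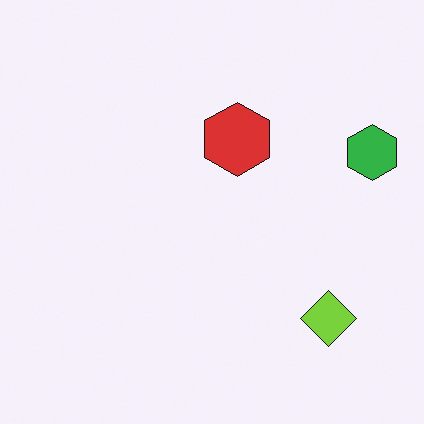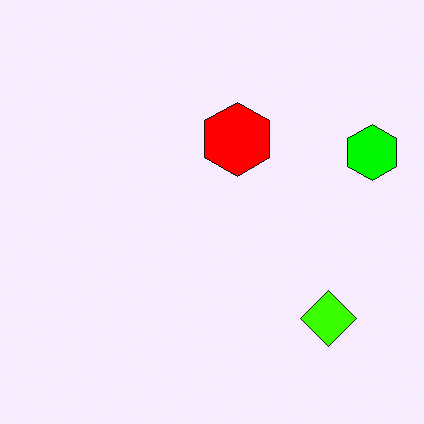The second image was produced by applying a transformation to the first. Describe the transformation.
The second image is the first heavily oversaturated.

All colors are more vivid — a global saturation change.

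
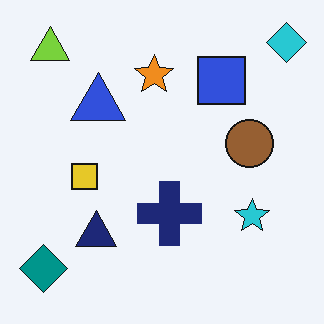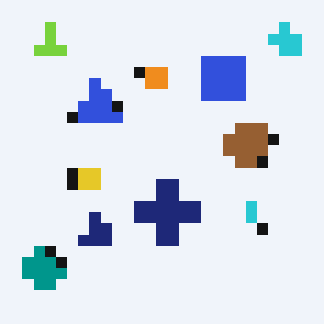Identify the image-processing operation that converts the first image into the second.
This is the original image heavily pixelated into large blocks.

Shapes are reduced to large square blocks; fine edges and outlines are lost — a downscale-then-upscale (mosaic) effect.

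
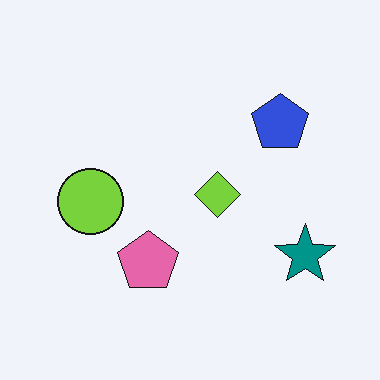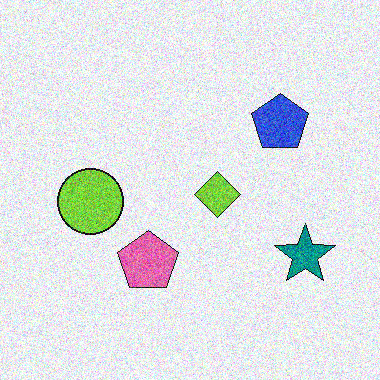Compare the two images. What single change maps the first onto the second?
Degraded with a thick layer of grain.

Random speckle covers the whole image, including the flat background.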